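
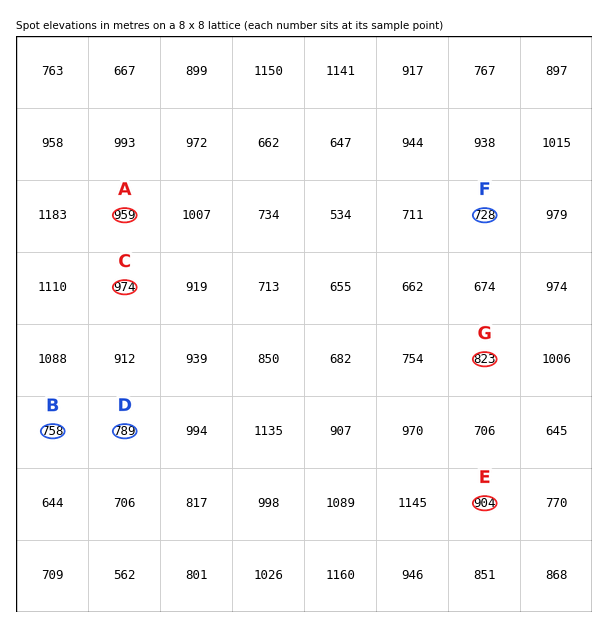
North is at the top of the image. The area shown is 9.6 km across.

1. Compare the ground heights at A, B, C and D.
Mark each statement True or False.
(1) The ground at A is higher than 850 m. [True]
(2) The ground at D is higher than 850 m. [False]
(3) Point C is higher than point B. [True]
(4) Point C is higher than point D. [True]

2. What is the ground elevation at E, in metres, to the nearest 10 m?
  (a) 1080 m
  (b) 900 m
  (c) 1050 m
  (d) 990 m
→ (b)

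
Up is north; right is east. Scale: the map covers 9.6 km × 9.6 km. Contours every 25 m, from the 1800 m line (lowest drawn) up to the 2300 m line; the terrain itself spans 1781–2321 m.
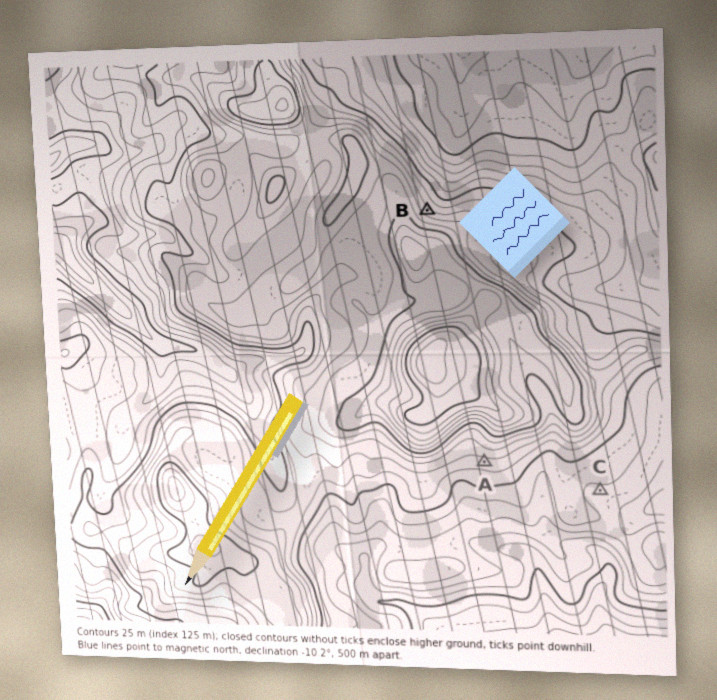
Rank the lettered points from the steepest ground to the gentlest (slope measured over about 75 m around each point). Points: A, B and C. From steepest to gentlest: B A C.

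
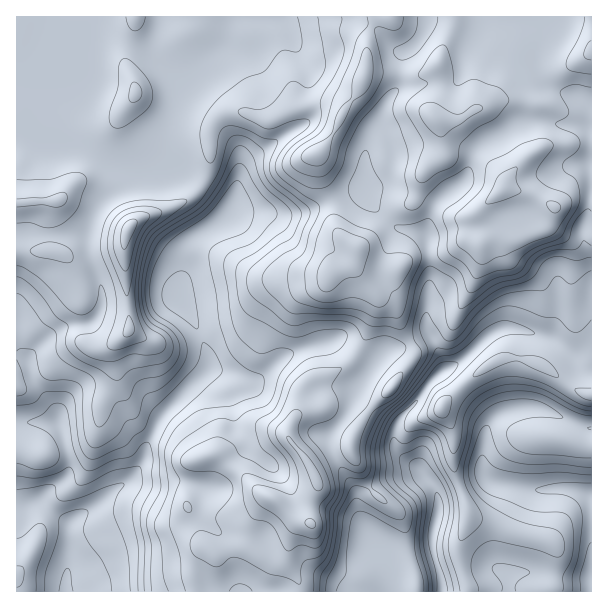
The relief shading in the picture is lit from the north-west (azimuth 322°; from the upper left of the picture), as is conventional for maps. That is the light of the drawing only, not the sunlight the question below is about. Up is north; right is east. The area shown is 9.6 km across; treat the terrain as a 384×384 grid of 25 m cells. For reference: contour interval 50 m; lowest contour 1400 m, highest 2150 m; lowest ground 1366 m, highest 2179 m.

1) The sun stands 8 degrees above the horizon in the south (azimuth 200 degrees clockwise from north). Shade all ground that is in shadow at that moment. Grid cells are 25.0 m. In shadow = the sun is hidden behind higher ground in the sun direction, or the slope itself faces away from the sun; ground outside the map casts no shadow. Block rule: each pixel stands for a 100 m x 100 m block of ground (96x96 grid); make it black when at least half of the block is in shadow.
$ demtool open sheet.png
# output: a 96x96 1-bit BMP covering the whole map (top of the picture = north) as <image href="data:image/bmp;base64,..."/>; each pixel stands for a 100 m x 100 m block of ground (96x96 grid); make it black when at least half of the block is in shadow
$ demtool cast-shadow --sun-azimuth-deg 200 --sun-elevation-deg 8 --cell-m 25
<image width="96" height="96" href="data:image/bmp;base64,Qk2+BAAAAAAAAD4AAAAoAAAAYAAAAGAAAAABAAEAAAAAAIAEAAATCwAAEwsAAAIAAAAAAAAA////AAAAAAAAAAAAAAAgAAwAAAAAAAAAAABgAB4MAAwAAAAAAABgAB4MAAQAAAAAAAAAAB4MAAAAAAAAAAAAAB4AAAAAAAAAAAAAAD4AAAAAAAAAAAAAAD4AAAAAAAAAAAAAAD4AAAAAAAAAAAAAAD4AAAAAAAAAAAAMAD4AABgAAAAAAAAcAD4AA/gAAAAAAAA+AD4AH/gEAAAAAAB+AD4A//gAAAAAAAB8AP4H//wAAAAAAAA8Af4P//4AAAAGAAwAB/4f//4AAAAOAHwAD/wf//4AAAAMAPwOD/w///gAAAAAAfweD/w/8AAAAAAAA/w+D/w/gAAAAAAAB/w+H/g/AAAAAAAAB/h8P/geAAAAAAAAB/j8f/gOAAACAAAPA+D8f/gEAAAHAAAP8AH8f/AAAAAHAAAH+AP8PwAAAAAHAAAH+Af8DgAAABwGAAAD+A/8BgAgAfwAAAAx+DnwAAAAB/AAAAA/+fgAAAAAB+AAAAAf//AAAAAAAAAAAAAP//AAAAAAAAAAAAAH/+AAAAMAAAAAAAAAPeAAAAeAAAAAAAAAAEAAAAeAAAMAAAAAAAAAAgPAAAcAAAAAAAMAAwPgAAAAAAAAAAP4AQHwAAAAAAAAAAP8AYB8AAAAAAAAAAH8AIAOAEAAAAAYAAD8ABgHA8AAAAB4AAB8ADwD/8AAEAP8AAAIADwB/wAAOA/8AAAAADgA+AAAGA/8AAAAADgAAAAAAB/8AAAAAAAAAAAAAB/8AAAAAAAAAAAAAB/8AAAAAAAAAAAAAB/8AAAAAAAAAAAAAB/8AAAAAAAAAAAAAB/8AAAAAAAAAAAAAB/8AAAAAAAAAAAAAB/8AAAAAAAAAAAAAA/8AAAAAAAAAAAAAA/8AQAAAAAAAAAAAA/4B+IAAMAAAAAAAAf4D/8AAfAAAAAAAAPwH/4AA/AAAAAAAADAP/4A//AAAAAAAAAAH/4B//AAAAAAAAAAD/4D/DAAAAAAACAABjwH/AAAAAAAAPgAAAwP/AAAAAAAAP+AAAAP+ABAAAAAAP/AAAAH+ADwAAAAAH/wAAAD+AD4AHj+AH/4AAAB8AB4Afz/AD/4AAAAwAAYB/x/gB/gAAAAAAAAB/wf8B/gAAAAAAAAA/4H8A/AAAAAAAAAAP4A8AfAAAAAAAAAAD4AAAfAAAAAAAAB4AAAAAOAAA8AAAAB+AAAAAGAAA/gAAAAfwAAAAAAAAfgAAAAH/gAAAAAAAPwAAAAD/wAAAAAAAPwAAAAB/gAAAAAAAHwAAAAA8AAAAAAAABwAAAAAAAAAAAAAAAgAAcAAAAAAAAAAAAAAA+AAAAAAAAAAAAAAB+AAAAAAAIAAAAAAB8GAAAAAA4AAAAAAAYHAAAAAA8AAAAAAAAHAAAAAB8AAAAAAAAGAAAAAB8AAAAABAAAAAAAAB4AAAAADgCAAAAAAB4AAAAAHAGAAAAAAAQAAAAAHAOAAAAAAAAAAAAAPAEAAAAAAAAAAAAAOAAAAAAAAAAAAAAAGAAAAAAAAAAAAAAAAAAAAAAAAAAAAAAAAAAAAAA="/>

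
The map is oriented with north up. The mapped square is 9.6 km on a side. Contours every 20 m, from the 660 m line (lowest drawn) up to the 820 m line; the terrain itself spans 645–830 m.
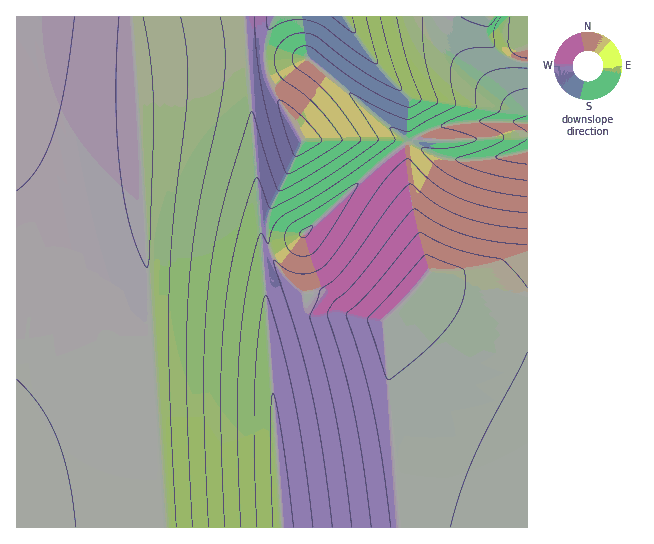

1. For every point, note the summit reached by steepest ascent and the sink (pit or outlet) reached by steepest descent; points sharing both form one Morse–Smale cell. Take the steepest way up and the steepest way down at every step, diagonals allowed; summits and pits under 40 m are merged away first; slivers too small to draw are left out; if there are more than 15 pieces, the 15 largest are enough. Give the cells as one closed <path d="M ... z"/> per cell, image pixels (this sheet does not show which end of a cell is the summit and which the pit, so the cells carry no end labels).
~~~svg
<path d="M246 44l-83 7-26 4-2 2 13 257-26 26-40 35-66 47 1 106 266-1z"/><path d="M413 143l-7 0-21 16-84 78-22 12-6 2-2 3 10 19 22 20 12-1 10 3 24 20 36 7 15 205 127 1 1-377-37 8-36 1-25-7z"/><path d="M243 16l-227 1 1 404 65-46 40-35 26-26-13-257 2-2 26-4 83-7z"/><path d="M441 16l-197 1 3 26 18-1-1 16 4 21 33 59 0 5-5 12-27 55-2 28 4 14 30-15 84-78 21-16 8 1 2-6 6-5 36-10 69-1-3-1-4-11-38-31-25-26-14-26z"/><path d="M270 252l-7 5 0 8 20 262 116 1-14-206-36-7-24-20-10-3-12 1-22-20z"/><path d="M527 16l-86 1 2 10 14 26 25 26 38 31 4 11 3 1-56-1-21 3-19 5-13 7-3 7 4 5 15 7 21 5 36-1 37-9z"/><path d="M265 41l-16 2-2 2 16 211 8-5-4-13 2-28 32-67-1-8-32-56-4-21z"/>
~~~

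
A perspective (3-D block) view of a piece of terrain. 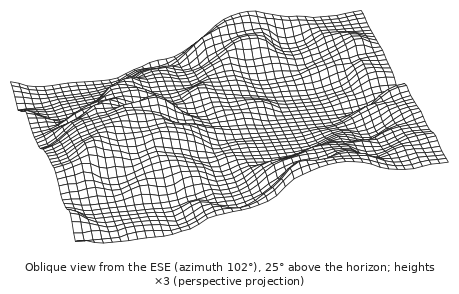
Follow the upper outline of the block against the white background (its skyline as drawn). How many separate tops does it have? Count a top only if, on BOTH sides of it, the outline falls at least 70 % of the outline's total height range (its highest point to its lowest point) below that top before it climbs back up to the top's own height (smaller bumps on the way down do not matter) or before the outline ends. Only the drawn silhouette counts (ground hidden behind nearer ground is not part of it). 0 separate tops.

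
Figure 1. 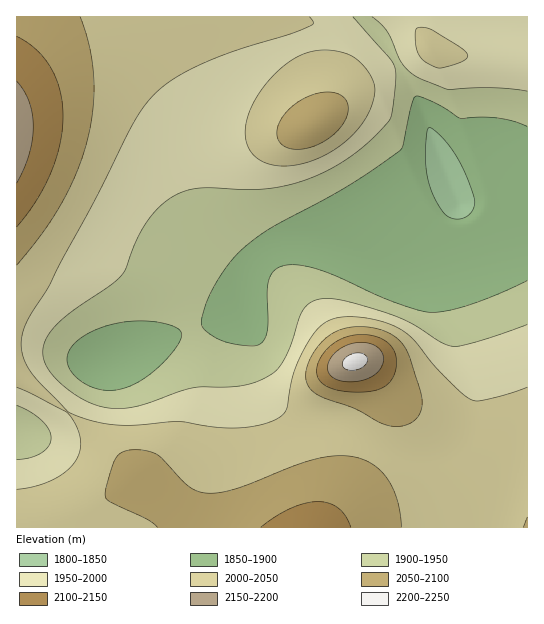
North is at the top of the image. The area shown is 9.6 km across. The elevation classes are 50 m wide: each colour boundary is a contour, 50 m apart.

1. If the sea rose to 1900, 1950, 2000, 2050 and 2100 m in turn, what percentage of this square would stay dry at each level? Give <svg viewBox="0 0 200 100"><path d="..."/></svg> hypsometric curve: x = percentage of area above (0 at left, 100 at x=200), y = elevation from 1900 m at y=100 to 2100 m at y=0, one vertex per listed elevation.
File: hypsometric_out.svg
<svg viewBox="0 0 200 100"><path d="M165 100l-34-25-45-25-54-25-23-25"/></svg>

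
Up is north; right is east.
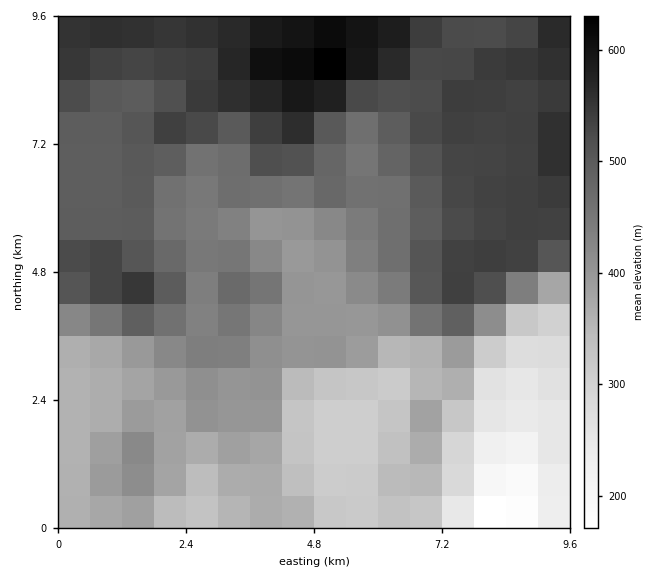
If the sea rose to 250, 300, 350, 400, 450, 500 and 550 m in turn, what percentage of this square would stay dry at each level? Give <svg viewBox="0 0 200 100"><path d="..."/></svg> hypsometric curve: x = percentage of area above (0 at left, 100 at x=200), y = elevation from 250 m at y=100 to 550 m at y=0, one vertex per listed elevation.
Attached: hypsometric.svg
<svg viewBox="0 0 200 100"><path d="M191 100l-7-17-21-16-34-17-28-17-31-16-48-17"/></svg>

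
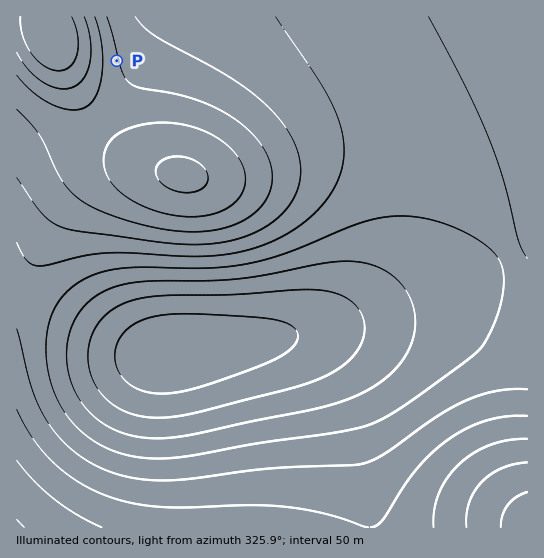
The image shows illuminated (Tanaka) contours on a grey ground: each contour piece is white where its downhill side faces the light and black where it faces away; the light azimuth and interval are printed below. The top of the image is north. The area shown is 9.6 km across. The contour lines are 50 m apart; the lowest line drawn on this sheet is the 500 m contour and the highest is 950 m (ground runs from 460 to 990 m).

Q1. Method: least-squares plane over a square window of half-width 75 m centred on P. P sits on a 8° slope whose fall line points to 79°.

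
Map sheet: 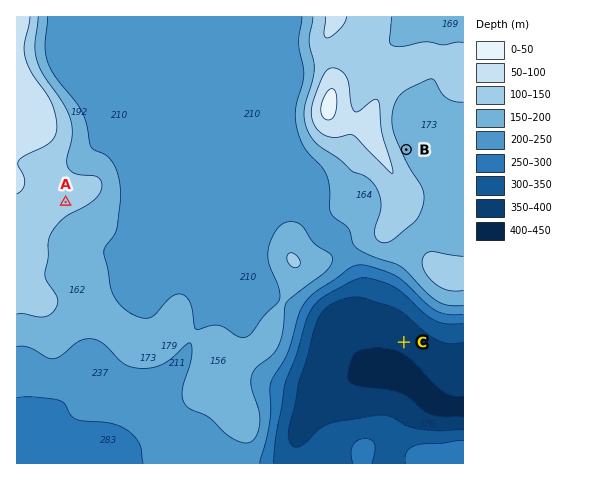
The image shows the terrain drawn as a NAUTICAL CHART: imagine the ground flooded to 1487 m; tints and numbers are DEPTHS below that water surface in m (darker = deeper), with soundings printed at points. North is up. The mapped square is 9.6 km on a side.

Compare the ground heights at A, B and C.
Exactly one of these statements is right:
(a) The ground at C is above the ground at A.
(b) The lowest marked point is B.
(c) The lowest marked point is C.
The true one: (c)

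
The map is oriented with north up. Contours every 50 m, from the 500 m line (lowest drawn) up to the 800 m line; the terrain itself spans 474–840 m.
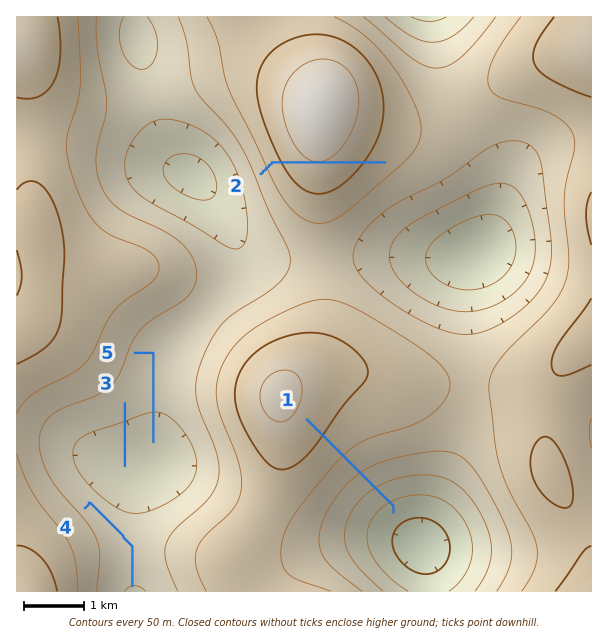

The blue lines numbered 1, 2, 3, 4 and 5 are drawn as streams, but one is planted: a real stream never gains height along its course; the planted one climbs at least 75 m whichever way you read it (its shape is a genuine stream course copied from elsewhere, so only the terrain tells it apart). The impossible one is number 2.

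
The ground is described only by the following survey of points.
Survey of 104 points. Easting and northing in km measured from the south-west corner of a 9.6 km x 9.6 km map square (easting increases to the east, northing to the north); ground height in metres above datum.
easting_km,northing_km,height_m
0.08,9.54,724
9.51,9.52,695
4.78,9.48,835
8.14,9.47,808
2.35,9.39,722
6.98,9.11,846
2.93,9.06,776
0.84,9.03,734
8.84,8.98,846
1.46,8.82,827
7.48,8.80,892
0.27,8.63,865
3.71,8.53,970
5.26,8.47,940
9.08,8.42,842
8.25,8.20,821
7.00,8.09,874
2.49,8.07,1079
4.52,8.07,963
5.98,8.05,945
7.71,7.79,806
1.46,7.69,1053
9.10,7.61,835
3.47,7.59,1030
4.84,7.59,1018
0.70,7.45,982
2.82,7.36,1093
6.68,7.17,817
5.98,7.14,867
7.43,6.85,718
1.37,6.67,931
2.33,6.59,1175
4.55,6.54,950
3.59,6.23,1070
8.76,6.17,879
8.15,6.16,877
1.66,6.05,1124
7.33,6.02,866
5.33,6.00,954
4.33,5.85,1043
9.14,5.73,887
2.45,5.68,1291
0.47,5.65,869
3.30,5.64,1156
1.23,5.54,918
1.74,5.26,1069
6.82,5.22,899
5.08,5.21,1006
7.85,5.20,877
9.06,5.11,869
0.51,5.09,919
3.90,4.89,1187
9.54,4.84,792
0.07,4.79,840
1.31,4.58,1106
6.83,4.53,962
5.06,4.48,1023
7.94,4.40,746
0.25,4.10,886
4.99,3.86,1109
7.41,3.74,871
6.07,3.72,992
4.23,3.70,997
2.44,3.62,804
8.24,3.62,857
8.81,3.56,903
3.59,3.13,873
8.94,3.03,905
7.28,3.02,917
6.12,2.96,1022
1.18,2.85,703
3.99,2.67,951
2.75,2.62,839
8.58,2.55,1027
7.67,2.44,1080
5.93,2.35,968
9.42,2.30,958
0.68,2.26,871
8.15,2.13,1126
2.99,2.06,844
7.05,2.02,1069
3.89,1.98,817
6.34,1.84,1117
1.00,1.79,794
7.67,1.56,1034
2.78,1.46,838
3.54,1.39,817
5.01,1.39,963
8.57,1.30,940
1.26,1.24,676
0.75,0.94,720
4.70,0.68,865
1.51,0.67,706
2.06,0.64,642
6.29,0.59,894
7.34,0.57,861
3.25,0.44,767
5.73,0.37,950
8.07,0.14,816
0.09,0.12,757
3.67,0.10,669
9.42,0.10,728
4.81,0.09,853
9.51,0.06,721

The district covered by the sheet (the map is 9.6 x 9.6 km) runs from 630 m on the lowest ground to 1290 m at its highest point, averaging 910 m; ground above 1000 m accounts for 21.5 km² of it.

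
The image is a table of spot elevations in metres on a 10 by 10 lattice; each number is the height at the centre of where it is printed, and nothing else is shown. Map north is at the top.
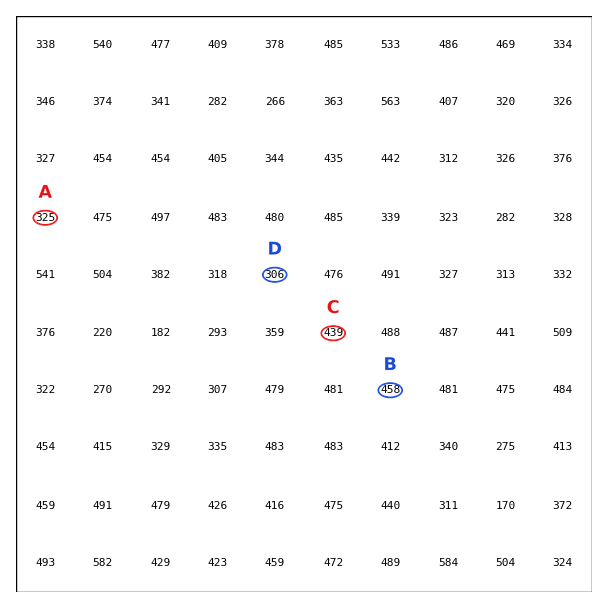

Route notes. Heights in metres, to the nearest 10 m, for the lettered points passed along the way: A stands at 330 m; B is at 460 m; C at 440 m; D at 310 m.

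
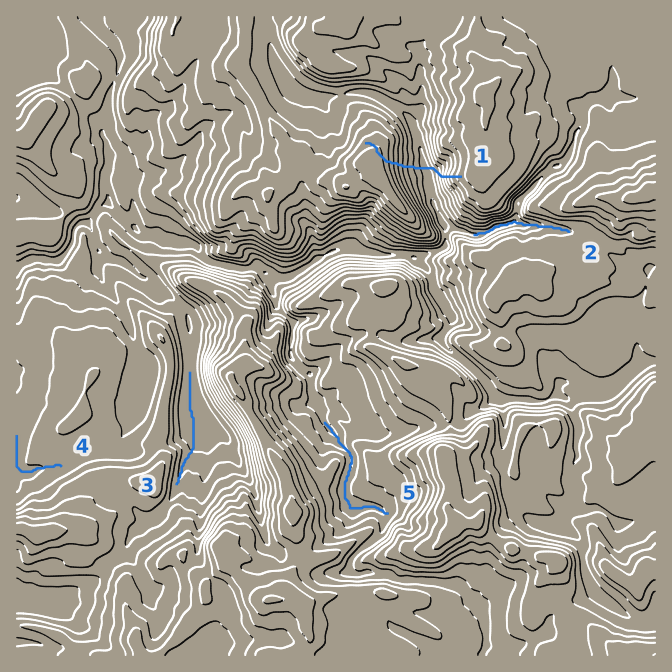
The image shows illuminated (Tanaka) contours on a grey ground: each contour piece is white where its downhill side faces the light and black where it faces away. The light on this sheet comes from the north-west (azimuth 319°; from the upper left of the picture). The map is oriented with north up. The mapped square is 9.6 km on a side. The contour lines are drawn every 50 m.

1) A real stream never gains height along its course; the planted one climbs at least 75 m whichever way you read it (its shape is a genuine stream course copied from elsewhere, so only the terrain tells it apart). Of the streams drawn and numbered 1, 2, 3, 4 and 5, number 1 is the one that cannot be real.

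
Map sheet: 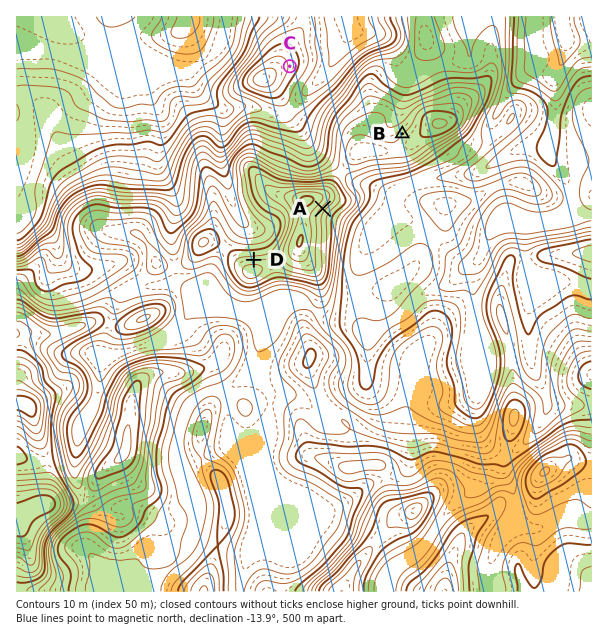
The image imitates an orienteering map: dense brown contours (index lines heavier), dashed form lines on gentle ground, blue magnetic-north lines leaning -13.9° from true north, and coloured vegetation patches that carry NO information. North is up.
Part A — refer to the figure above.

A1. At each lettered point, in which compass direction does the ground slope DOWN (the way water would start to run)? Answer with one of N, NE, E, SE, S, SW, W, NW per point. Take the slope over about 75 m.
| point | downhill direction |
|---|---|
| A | SE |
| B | NW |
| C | E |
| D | N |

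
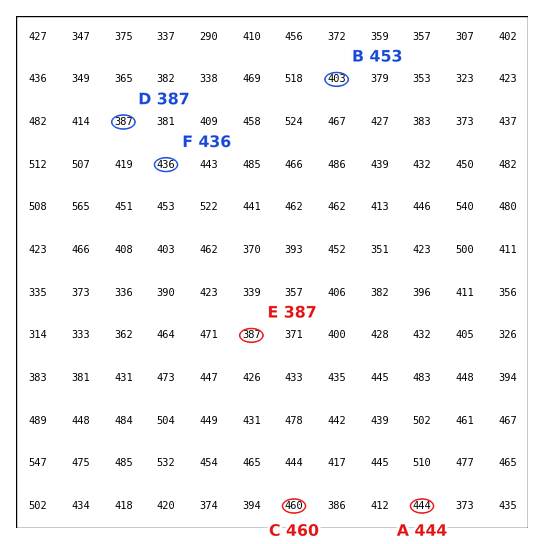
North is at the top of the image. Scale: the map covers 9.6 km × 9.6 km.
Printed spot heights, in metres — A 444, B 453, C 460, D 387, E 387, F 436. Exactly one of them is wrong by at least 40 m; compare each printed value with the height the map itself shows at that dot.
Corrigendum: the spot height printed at B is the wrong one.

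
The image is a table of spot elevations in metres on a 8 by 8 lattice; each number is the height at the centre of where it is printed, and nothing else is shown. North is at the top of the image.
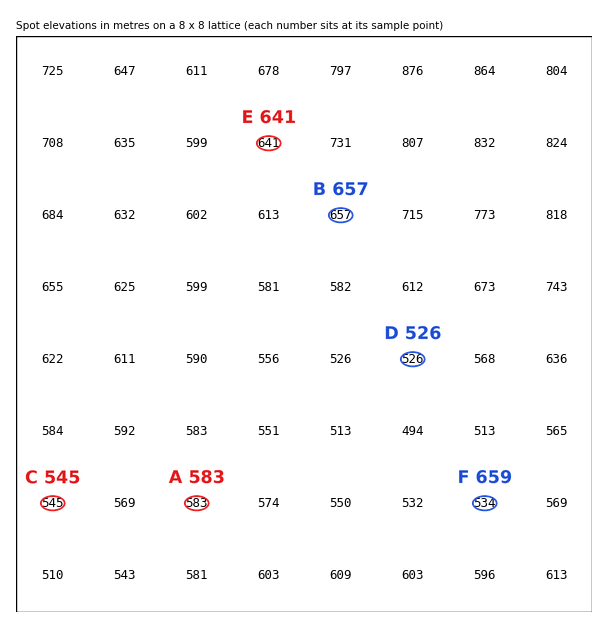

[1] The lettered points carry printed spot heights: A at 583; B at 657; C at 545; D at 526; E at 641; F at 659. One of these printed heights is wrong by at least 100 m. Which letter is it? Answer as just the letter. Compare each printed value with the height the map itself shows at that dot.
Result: F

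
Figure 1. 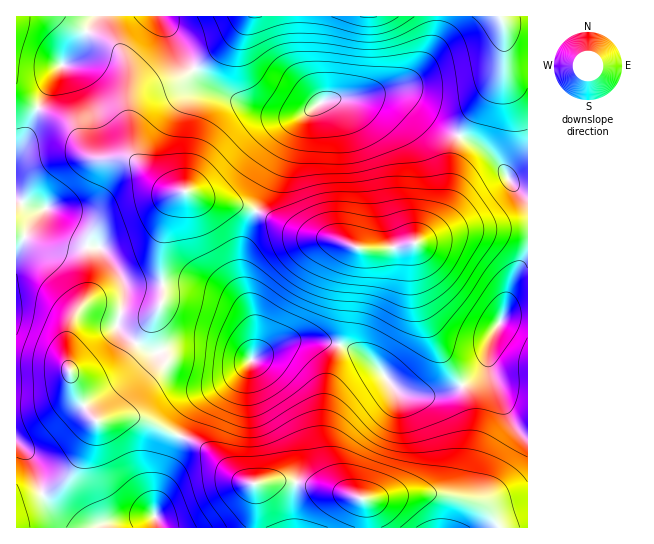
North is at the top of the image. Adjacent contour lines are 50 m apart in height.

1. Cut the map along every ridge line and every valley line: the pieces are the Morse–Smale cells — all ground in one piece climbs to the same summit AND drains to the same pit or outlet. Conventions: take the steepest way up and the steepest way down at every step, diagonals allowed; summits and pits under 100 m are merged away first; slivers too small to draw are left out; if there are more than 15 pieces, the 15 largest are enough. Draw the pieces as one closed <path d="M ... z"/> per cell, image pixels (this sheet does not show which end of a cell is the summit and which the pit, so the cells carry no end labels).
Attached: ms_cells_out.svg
<path d="M161 16l-145 1 0 236 15-30 12-14 2 1 0 16 10 13 15 6 29 2 12 12 13 24 0 18-7 26 24 20 16 6 24-9 22-1 28 6 20 11 38-19 29-1 20 4 25 11 20 18 14 18 17 5 25-1 22-8 13-8 10-10 3-13 5 21 21 48 9 8 5 2 1-242-10-4-9-8-8-15-12-14-30-16-7 26-3 35-8 18-8 11-16 17-4 1-27 5-24 0-29-10-32-6-55-26-33-6-28-10-15-2-11-6-23-24-4-9-1-16 0-24 5-11 7-6 31-12 19-11z"/><path d="M45 209l-14 14-15 31 0 187 16 20 10 32 17-8 12-11 26-53 20-4 20 0 16 6 13 8 37 16 32 29 8 5 11 3 2 6 1 38 271-1 0-92-6-2-9-8-21-48-5-21-3 13-10 10-13 8-22 8-25 1-17-5-14-18-20-18-13-7-24-7-37 0-38 19-20-11-28-6-22 1-24 9-6-1-22-13-12-12 7-26 0-18-13-24-12-12-29-2-15-6-10-13z"/><path d="M194 69l-20 12-31 12-7 6-5 11 2 45 32 32 9 4 11 0 28 10 33 6 55 26 32 6 29 10 24 0 31-6 24-28 8-18 3-35 7-25-29-17-24-20-15-5-58 4-15 5-16 11-23 1-30-9-32-16-8-6z"/><path d="M499 16l-250 0-18 25-36 29 14 15 8 6 32 16 24 8 29 0 16-11 15-5 58-4 15 5 24 20 29 16 13-22 25-33 6-12 1-43z"/><path d="M137 417l-20 0-21 5-11 25-14 27-12 11-16 9 4 9 14 16 16 9 179-1 0-37-2-6-11-3-8-5-32-29-37-16-13-8z"/><path d="M527 16l-27 1 4 9 0 35-3 12-41 61 2 3 27 15 12 14 8 15 9 8 7 3 3-1z"/><path d="M247 16l-86 1 33 52 35-26 10-12z"/><path d="M42 493l-26 10 0 24 59 1-14-9-10-10z"/><path d="M17 441l-1 61 2 1 23-8 0-5-10-32z"/>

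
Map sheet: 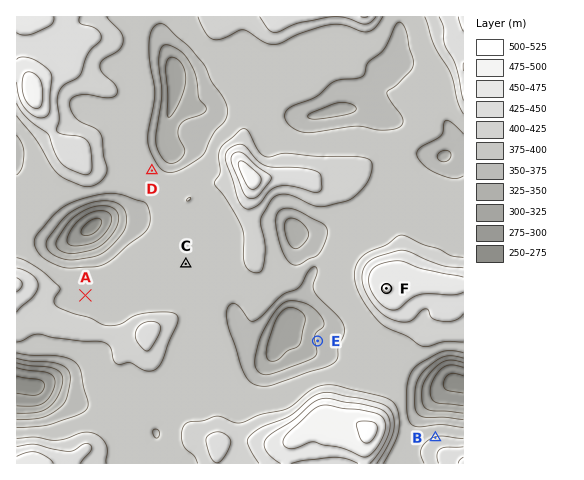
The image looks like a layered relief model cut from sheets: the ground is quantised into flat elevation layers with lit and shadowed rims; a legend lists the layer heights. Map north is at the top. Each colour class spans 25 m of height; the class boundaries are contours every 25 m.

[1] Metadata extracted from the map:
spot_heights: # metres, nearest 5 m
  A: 395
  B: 400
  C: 385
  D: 385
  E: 355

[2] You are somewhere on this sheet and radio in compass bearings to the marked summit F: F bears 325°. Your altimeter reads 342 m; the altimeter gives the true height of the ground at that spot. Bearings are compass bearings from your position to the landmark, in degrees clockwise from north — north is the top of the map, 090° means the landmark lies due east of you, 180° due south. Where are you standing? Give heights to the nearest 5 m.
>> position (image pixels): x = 438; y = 361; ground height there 340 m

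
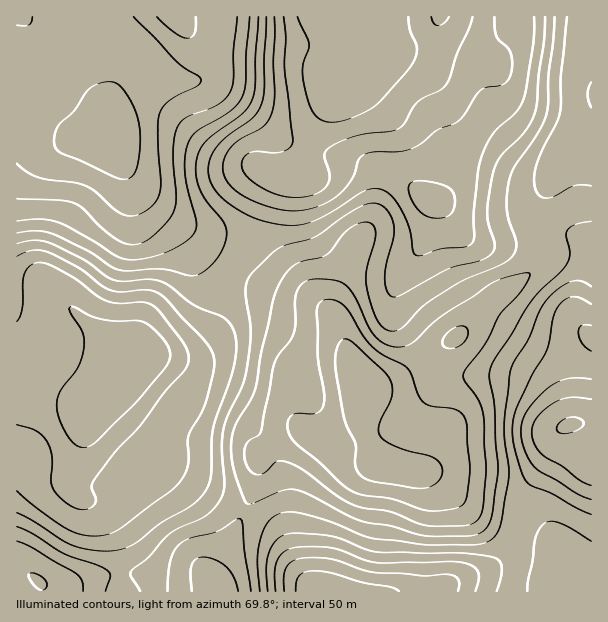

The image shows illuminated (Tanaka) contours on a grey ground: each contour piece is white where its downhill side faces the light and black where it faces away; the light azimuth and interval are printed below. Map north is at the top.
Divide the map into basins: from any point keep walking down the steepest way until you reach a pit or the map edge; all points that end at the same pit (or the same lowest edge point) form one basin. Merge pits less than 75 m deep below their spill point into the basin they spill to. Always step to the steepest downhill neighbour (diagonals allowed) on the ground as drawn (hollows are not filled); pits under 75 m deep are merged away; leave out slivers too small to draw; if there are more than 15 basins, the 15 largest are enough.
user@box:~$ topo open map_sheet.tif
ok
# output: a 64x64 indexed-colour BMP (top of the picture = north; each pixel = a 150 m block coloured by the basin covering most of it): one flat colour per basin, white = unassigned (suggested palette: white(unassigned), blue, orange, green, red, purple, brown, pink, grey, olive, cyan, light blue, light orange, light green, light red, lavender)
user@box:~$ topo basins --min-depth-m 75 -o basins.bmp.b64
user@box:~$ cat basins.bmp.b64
<image width="64" height="64" href="data:image/bmp;base64,Qk12CAAAAAAAAHYAAAAoAAAAQAAAAEAAAAABAAQAAAAAAAAIAAATCwAAEwsAABAAAAAAAAAA////ALR3HwAOf/8ALKAsACgn1gC9Z5QAS1aMAMJ34wB/f38AIr28AM++FwDox64AeLv/AIrfmACWmP8A1bDFAFVVVVVVVURERERERERERERBERERERERERERERERERERVVVVVVVVRERERERERERERBERERERERERERERERERERFVVVVVVVRERERERERERERBEREREREREREREREREREREVVVVVVVVEREREREREREREERERERERERERERERERERERVVVVVVVUREREREREREREERERERERERERERERERERERFVVVVVVVREREREREREREQREREREREREREREREREREREVVVVVVVVEREREREREREQRERERERERERERERERERERERVVVVVVVEREREREREREQRERERERERERERERERERERERFVVVVVVUREREREREREEREREREREREREREREREREREREVVVVVVURERERERERBERERERERERERERERERERERERERVVVVVEREREREREQRERERERERERERERERERERERERERFVVVVEREREREREQREREREREREREREREREREREREREREVVVVUREREREREERERERERERERERERERERERERERERERVVVVREREREREERERERERERERERERERERERERERERERFVVVVUREREREEREREREREREREREREREREREREREREREVVVVVREREREERERERERERERERERERERERERERERERERVVVVVEREREERERERERERERERERERERERERERERERERFVVVVUREREEREREREREREREREREREREREREREREREREVVVVVVEREERERERERERERERERERERERERERERERERERVVVVVUREERERERERERERERERERERERERERERERERERFVVVVSJEEREREREREREREREREREREREREREREREREREVVVVSIiERERERERERERERERERERERERERERERERERERVVIiIiIhEREREREREREREREREREREREREREREREREREiIiIiIiIRERERERERERERERERERERERERERERERERESIiIiIiIiERERERERERERERERERERERERERERERERERIiIiIiIiIhEREREREREREREREREREREREREREREREREiIiIiIiIiIhERERERERERERERERERERERERERERERESIiIiIiIiIiIiERERERERERERERERERERERERERERERIiIiIiIiIiIiIiEREREREREREREREREREREREREREREiIiIiIiIiIiIiIRERERERERERERERERERERERERERESIiIiIiIiIiIiIiERERERERERERERERERERERERERERIiIiIiIiIiIiIiIREREREREREREREREREREREREREREiIiIiIiIiIiIiIiERERERERERERERERERERERERERESIiIiIiIiIiIiIiIRERERERERERERERERERERERERERIiIiIiIiIiIiIiIhEREREREREREREREREREREREREREiIiIiIiIiIiIiIiIRERERERERERERERERERERERERESIiIiIiIiIiIiIiIhERERERERERERERERERERERERERIiIiIiIiIiIiIiIiIREREREREREREREREREREREREREiIiIiIiIiIiIiIiIiERERERERERERERERERERERERESIiIiIiIiIiIiIiIiIREREREREREREREREzMzEREREzIiIiIiIiIiIiIiIiIiEREREREREREREREzMzMzMzMzMiIiIiIiIiIiIiIiIiIREREREREREREREzMzMzMzMzMyIiIiIiIiIiIiIiIiIhERERERERERERETMzMzMzMzMzIiIiIiIiIiIiIiIiIiIRERERERERERETMzMzMzMzMzMiIiIiIiIiIiIiIiIiIhERERERERERERMzMzMzMzMzMyIiIiIiIiIiIiIiIiIiIRERERERERERETMzMzMzMzMzIiIiIiIiIiIiIiIiIiIiIhERERERERERMzMzMzMzMzMiIiIiIiIiIiIiIiIiIiIiEREREREREREzMzMzMzMzMyIiIiIiIiIiIiIiIiIiIiIRERERERERERMzMzMzMzMzIiIiIiIiIiIiIiIiIiIiIiEREREREREREzMzMzMzMzMiIiIiIiIiIiIiIiIiIiIiIREREREREREzMzMzMzMzMyIiIiIiIiIiIiIiIiIiIiIhERERERERETMzMzMzMzMzIiIiIiIiIiIiIiIiIiIiIiIRERERERERMzMzMzMzMzMiIiIiIiIiIiIiIiIiIiIiIhERERERERMzMzMzMzMzMyIiIiIiIiIiIiIiIiIiIiIiIREREREREzMzMzMzMzMzIiIiIiIiIiIiIiIiIiIiIiIRERERERETMzMzMzMzMzMiIiIiIiIiIiIiIiIiIiIiIhERERERETMzMzMzMzMzMyIiIiIiIiIiIiIiIiIiIiIhERERERERMzMzMzMzMzMzIiIiIiIiIiIiIiIiIiIiIiERERERETMzMzMzMzMzMzMiIiIiIiIiIiIiIiIiIiIiIRERERMzMzMzMzMzMzMzMyIiIiIiIiIiIiIiIiIiIiIiEREREzMzMzMzMzMzMzMzIiIiIiIiIiIiIiIiIiIiIiIRERERERMzMzMzMzMzMzMiIiIiIiIiIiIiIiIiIiIiIhERERERETMzMzMzMzMzMyIiIiIiIiIiIiIiIiIiIiIiEREREREREzMzMzMzMzMz"/>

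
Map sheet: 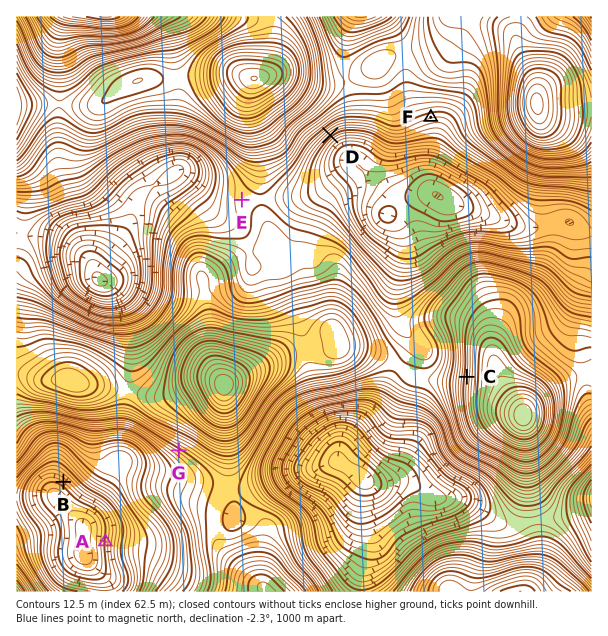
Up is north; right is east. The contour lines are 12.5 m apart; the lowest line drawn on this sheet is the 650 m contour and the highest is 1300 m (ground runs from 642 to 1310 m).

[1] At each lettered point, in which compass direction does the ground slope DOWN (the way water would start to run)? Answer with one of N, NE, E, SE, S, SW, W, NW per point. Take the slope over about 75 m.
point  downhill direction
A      W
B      SW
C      W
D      SE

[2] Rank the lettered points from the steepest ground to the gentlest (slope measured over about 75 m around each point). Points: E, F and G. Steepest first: G F E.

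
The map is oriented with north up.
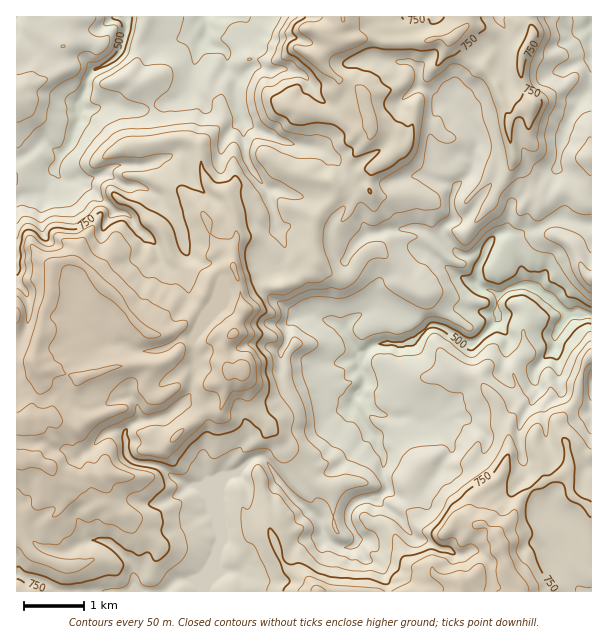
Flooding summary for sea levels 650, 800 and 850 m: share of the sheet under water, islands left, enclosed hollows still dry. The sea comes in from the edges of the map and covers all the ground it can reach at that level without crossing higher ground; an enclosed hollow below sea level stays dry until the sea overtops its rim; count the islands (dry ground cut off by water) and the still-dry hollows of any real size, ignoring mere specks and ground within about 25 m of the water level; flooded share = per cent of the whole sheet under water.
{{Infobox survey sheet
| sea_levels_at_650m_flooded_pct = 37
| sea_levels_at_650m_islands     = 0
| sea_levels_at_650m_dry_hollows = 0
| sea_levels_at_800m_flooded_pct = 80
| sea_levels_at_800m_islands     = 0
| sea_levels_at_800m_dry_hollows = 0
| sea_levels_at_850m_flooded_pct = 90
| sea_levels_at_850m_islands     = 1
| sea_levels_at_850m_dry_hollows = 0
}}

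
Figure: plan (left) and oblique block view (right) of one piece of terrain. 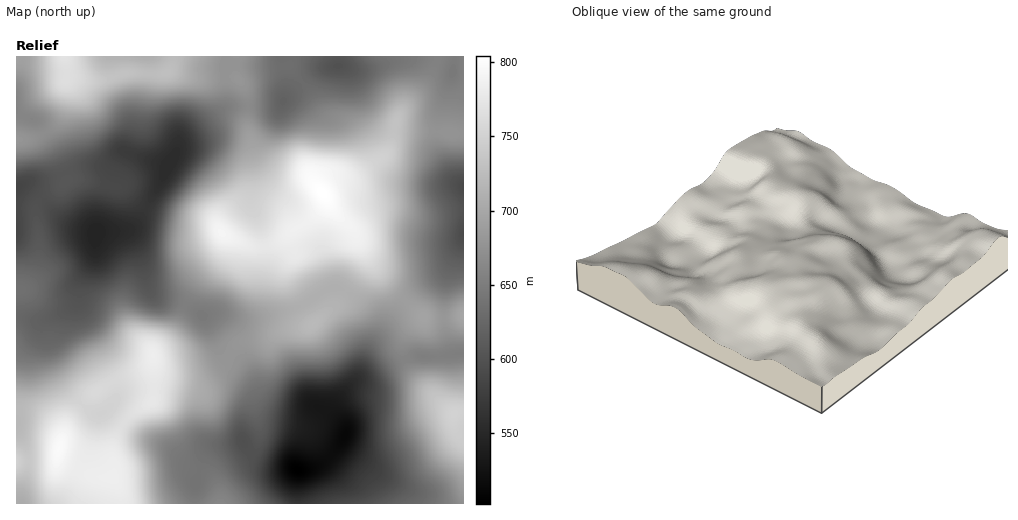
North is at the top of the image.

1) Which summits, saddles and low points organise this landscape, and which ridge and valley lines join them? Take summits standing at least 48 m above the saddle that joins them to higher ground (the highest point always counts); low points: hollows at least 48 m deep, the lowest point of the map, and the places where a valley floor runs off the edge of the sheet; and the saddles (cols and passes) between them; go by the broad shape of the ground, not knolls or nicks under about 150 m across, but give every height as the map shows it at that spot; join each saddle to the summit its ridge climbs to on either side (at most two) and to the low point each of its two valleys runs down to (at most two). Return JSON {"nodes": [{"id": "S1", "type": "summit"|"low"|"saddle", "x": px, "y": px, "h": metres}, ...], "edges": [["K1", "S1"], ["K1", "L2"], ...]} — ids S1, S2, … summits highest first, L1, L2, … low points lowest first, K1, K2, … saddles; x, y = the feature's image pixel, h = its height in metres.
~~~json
{"nodes": [
{"id": "S1", "type": "summit", "x": 322, "y": 193, "h": 804},
{"id": "S2", "type": "summit", "x": 59, "y": 449, "h": 797},
{"id": "S3", "type": "summit", "x": 64, "y": 57, "h": 771},
{"id": "S4", "type": "summit", "x": 454, "y": 414, "h": 751},
{"id": "L1", "type": "low", "x": 298, "y": 470, "h": 502},
{"id": "L2", "type": "low", "x": 96, "y": 234, "h": 545},
{"id": "L3", "type": "low", "x": 463, "y": 187, "h": 589},
{"id": "L4", "type": "low", "x": 339, "y": 66, "h": 599},
{"id": "K1", "type": "saddle", "x": 444, "y": 318, "h": 681},
{"id": "K2", "type": "saddle", "x": 229, "y": 356, "h": 679},
{"id": "K3", "type": "saddle", "x": 249, "y": 106, "h": 665},
{"id": "K4", "type": "saddle", "x": 405, "y": 359, "h": 658},
{"id": "K5", "type": "saddle", "x": 66, "y": 173, "h": 605}],
"edges": [["K1", "S1"], ["K1", "L1"], ["K1", "L3"], ["K2", "S1"], ["K2", "S2"], ["K2", "L1"], ["K2", "L2"], ["K3", "S1"], ["K3", "S3"], ["K3", "L2"], ["K3", "L4"], ["K4", "S1"], ["K4", "S4"], ["K4", "L1"], ["K5", "S1"], ["K5", "S3"], ["K5", "L2"]]}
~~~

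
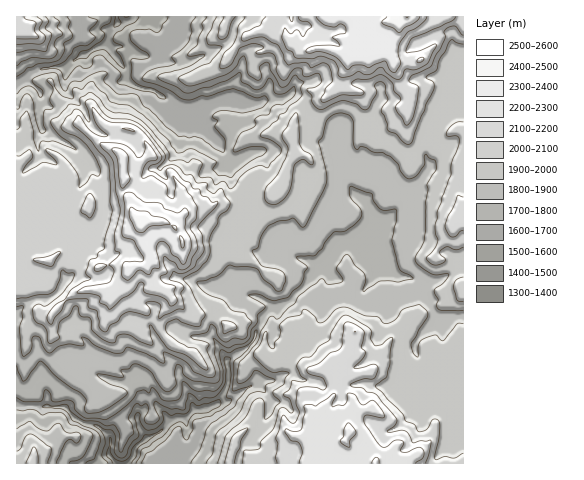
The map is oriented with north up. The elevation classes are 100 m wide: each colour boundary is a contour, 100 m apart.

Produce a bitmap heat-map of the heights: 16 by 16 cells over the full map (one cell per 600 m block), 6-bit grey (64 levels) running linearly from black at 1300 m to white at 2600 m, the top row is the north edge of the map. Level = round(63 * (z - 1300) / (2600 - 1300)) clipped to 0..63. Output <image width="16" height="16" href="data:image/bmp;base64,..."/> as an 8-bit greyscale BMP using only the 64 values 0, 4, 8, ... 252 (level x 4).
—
<image width="16" height="16" href="data:image/bmp;base64,Qk02BQAAAAAAADYEAAAoAAAAEAAAABAAAAABAAgAAAAAAAABAAATCwAAEwsAAAABAAAAAAAAAAAAAAEBAQACAgIAAwMDAAQEBAAFBQUABgYGAAcHBwAICAgACQkJAAoKCgALCwsADAwMAA0NDQAODg4ADw8PABAQEAAREREAEhISABMTEwAUFBQAFRUVABYWFgAXFxcAGBgYABkZGQAaGhoAGxsbABwcHAAdHR0AHh4eAB8fHwAgICAAISEhACIiIgAjIyMAJCQkACUlJQAmJiYAJycnACgoKAApKSkAKioqACsrKwAsLCwALS0tAC4uLgAvLy8AMDAwADExMQAyMjIAMzMzADQ0NAA1NTUANjY2ADc3NwA4ODgAOTk5ADo6OgA7OzsAPDw8AD09PQA+Pj4APz8/AEBAQABBQUEAQkJCAENDQwBEREQARUVFAEZGRgBHR0cASEhIAElJSQBKSkoAS0tLAExMTABNTU0ATk5OAE9PTwBQUFAAUVFRAFJSUgBTU1MAVFRUAFVVVQBWVlYAV1dXAFhYWABZWVkAWlpaAFtbWwBcXFwAXV1dAF5eXgBfX18AYGBgAGFhYQBiYmIAY2NjAGRkZABlZWUAZmZmAGdnZwBoaGgAaWlpAGpqagBra2sAbGxsAG1tbQBubm4Ab29vAHBwcABxcXEAcnJyAHNzcwB0dHQAdXV1AHZ2dgB3d3cAeHh4AHl5eQB6enoAe3t7AHx8fAB9fX0Afn5+AH9/fwCAgIAAgYGBAIKCggCDg4MAhISEAIWFhQCGhoYAh4eHAIiIiACJiYkAioqKAIuLiwCMjIwAjY2NAI6OjgCPj48AkJCQAJGRkQCSkpIAk5OTAJSUlACVlZUAlpaWAJeXlwCYmJgAmZmZAJqamgCbm5sAnJycAJ2dnQCenp4An5+fAKCgoAChoaEAoqKiAKOjowCkpKQApaWlAKampgCnp6cAqKioAKmpqQCqqqoAq6urAKysrACtra0Arq6uAK+vrwCwsLAAsbGxALKysgCzs7MAtLS0ALW1tQC2trYAt7e3ALi4uAC5ubkAurq6ALu7uwC8vLwAvb29AL6+vgC/v78AwMDAAMHBwQDCwsIAw8PDAMTExADFxcUAxsbGAMfHxwDIyMgAycnJAMrKygDLy8sAzMzMAM3NzQDOzs4Az8/PANDQ0ADR0dEA0tLSANPT0wDU1NQA1dXVANbW1gDX19cA2NjYANnZ2QDa2toA29vbANzc3ADd3d0A3t7eAN/f3wDg4OAA4eHhAOLi4gDj4+MA5OTkAOXl5QDm5uYA5+fnAOjo6ADp6ekA6urqAOvr6wDs7OwA7e3tAO7u7gDv7+8A8PDwAPHx8QDy8vIA8/PzAPT09AD19fUA9vb2APf39wD4+PgA+fn5APr6+gD7+/sA/Pz8AP39/QD+/v4A////AIBoTCQoRFB8iKC0vLy0pIRcWExAMCg4XHyUtLiwnIh8VFBkZExUREBkfKCooIR4eGRkaGhkbHxQbHiUpJyEeHh4gHiIiIh8cGh4gJSUgHR4gJCUqJyciHxoYHR4cHB0eIyMoLi4rIBwcHBgZGBkbHyQlJCwxMCkfHRsZFxcYHiEkIyUrNTQqIR4dHBkXGB0nJSQlKjEuKSIgIh4aGBodJCMjISstJR4YHSIgGxscHSIfHyQrKRkVFRkgIBseIB8hGh0kIBkRERMVHSEeICUjHxQVGBMRFhsWGBshKCYnJR8ZEw0MDxMaIB8lKy8yMCwgJxkQCQ0PFyEmKi0xMjQuKA="/>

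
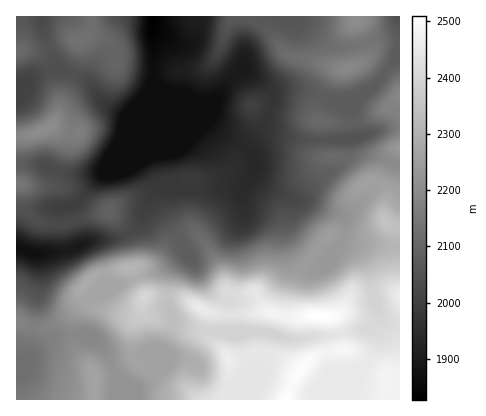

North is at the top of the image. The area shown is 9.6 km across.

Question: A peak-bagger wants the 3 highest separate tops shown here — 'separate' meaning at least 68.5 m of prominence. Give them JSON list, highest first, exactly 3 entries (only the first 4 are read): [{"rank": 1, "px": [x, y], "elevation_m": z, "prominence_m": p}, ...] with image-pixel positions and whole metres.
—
[{"rank": 1, "px": [318, 316], "elevation_m": 2510, "prominence_m": 683}, {"rank": 2, "px": [46, 128], "elevation_m": 2205, "prominence_m": 181}, {"rank": 3, "px": [78, 40], "elevation_m": 2134, "prominence_m": 91}]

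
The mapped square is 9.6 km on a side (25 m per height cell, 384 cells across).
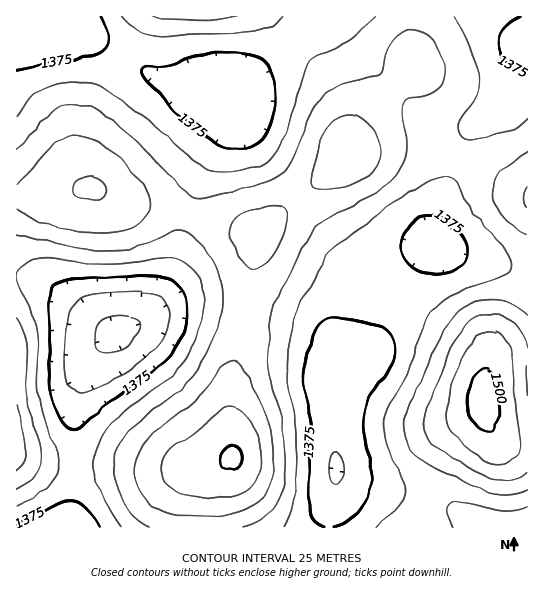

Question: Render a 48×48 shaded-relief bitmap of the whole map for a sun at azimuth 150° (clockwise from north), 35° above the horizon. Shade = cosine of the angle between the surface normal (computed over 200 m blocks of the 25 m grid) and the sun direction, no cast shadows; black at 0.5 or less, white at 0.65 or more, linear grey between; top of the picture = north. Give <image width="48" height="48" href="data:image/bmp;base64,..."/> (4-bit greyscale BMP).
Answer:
<image width="48" height="48" href="data:image/bmp;base64,Qk32BAAAAAAAAHYAAAAoAAAAMAAAADAAAAABAAQAAAAAAIAEAAATCwAAEwsAABAAAAAAAAAAAAAAABEREQAiIiIAMzMzAERERABVVVUAZmZmAHd3dwCIiIgAmZmZAKqqqgC7u7sAzMzMAN3d3QDu7u4A////ANy7qYh4iavM3d7u7cuoZUMzNFVniJq8zd3LqYh3iZq8zN3u7typdUMzRFZ3iZq83e7cuph3eImru8ze7t26hkRERWZ4mqvN3v7cuodmZ4iaqrvN7t3Ll1REVmeJq7zd7u7cuYZmZmeImZq83d3LmGVVZniaq7zd7u3LmGVVVVZnd4irzMzLqHZVZ4maq7vN3cu6h1RERERVZmeJq7u7qXZmZ4maqqq7zLqYdkMzMzNEVVVomru7qYZmZniZqZmquqmYdUMiIiIzRERnmqu7qXZlVWd4iZmaqamYdTIhESIjNERXiaq6qHZVREVmd4maqamYdTIREREiM0RWeZqqmHVUMzNEVniaqqqYdTIRAAESI0RWeJmZh2VEMiIjRGeaqrupdkIRAAARIjRneJmZh2VEMhIiM0aJqsu6hlMhAAABEjRniZmpmHZUMhEiIkV5q8zLl2QyEAABEjRniaqqmHdlQyIREjV5q8zLqHZDIQABEjRomqu7qYd2VDIhESRoq7zMuYdkMhEREjRnmqu7qYiHZUMhESRnmqu7uph2VCIREjRnmqu7qZmYhlQyERNGeImruqmIdkMiIjRnmqq6qpmZh2UyEBI0Z3mqu6qpmHVDIzRnmqu7qpmZmHZDEAAjRXiau7u7qpdkQ0Vnmru7qpmZiHZTEAASRXiqvMzMy7mGVEVomru7qpiId3ZTIQASRYmrvN3d3cuYdlZomru7qYiHd2ZUMhEjVpmrzN7u7dyph2Z4mru7qYh3dmZUMzM0Z5q7zd7u7ty6iHd4mru7qZiHd3ZlRERWeKvMzd7u7ty6mHd4mrvLqpmYiHd2ZWZnibzMzN3d7dy6mHd3iavLu6qpmYiHd3d4mbvMzMzMzcy6h3ZneJq8u7uqqpmYiIiJmqu7u7u7u7uph2VWZ4mrzMu7uqqpmIiJmZmaqqqqqqqYdlREVWibvMzMy7uqmIiIiHeIiZmZmZmIZUMzNFaJvM3d3MuqmHd3d2Znd4iIiIh3ZDMiIzVom83d3cuqh2ZVVUVVZmd3d3d2ZTIiEiNWiazN3cuph2VERDRFVVZmZmZmZUMiESJFaJq8zLuph2VEMzNEVVVmZmZmZlQyIRI0Vniaqqqph2VEMyM0VVVWZmZmZlVDIiIjRWeJmZmZh2ZUMyI0RVVmZmZmZmVUMiIjRVZ4iJmZh3ZVQzIzRVVWZmZmZmZVQyIjNFVniImZmHdlRDMzNFVVVWZmZndmVDMiM0VneImaqYh2VUMzM0VVVWZ3d3d3ZUMzM0RWeImaqpmHZUQzM0RVZmd4iIiHdlQzM0RWeImaqqmHZkMzMzRWZ3eImZmId2VERERWd4iZqpmHZUMzMzRmd4iZmZmYh2ZVREVWd4iJmZiHZUMzM0RniJmaqqqpmHZVVEVWd3eIiIiHZVREREVniaqru7u6qYdlVERVZnd3iIiIdnZlVVVnmrvMzNzMuph2VEREVmZ3eIiZmJiHZmZomrzd3e3dy6l2VEM0RVZnd4iaqqqYd2Znmrzd7u7t3LqHVDMzRFVmd4iauw=="/>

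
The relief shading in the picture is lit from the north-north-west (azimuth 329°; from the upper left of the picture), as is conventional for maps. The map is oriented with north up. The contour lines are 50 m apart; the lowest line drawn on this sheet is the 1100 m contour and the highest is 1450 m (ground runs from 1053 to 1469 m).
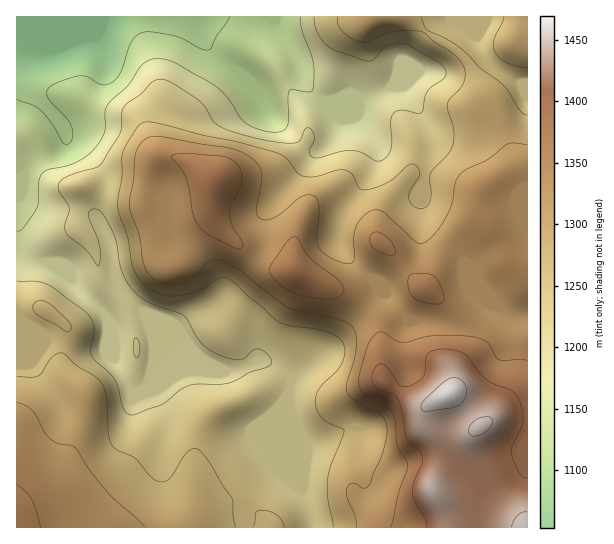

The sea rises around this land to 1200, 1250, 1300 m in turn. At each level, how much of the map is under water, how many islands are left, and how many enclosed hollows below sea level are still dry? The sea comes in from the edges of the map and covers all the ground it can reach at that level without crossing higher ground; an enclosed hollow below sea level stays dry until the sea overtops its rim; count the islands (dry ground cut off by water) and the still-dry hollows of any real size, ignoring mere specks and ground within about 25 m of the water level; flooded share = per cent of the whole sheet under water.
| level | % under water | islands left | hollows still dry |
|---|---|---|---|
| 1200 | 25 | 0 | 0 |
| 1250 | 48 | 0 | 0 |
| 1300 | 66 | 0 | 0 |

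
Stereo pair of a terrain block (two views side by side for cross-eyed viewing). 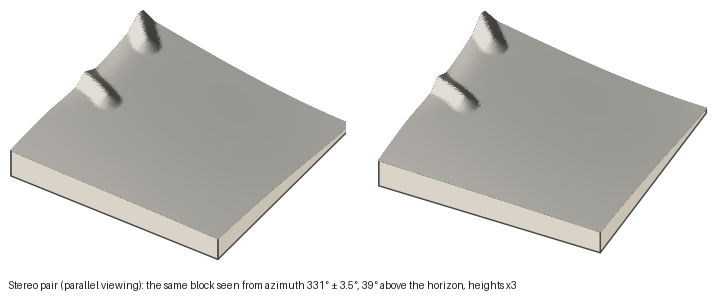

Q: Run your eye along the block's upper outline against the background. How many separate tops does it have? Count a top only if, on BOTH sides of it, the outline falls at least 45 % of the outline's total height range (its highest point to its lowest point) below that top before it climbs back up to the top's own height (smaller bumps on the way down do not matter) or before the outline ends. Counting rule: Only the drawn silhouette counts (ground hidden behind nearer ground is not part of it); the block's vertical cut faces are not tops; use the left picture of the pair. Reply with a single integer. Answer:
1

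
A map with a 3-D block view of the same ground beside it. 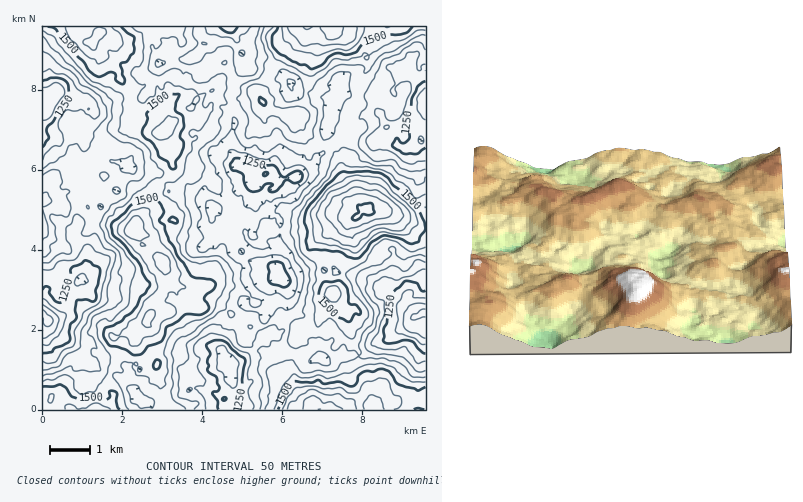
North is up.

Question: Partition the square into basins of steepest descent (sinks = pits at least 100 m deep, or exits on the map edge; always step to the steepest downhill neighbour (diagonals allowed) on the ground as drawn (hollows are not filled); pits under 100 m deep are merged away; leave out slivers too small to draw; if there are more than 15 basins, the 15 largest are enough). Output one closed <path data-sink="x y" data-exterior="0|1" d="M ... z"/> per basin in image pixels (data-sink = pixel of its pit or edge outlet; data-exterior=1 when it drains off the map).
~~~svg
<path data-sink="252 180" data-exterior="0" d="M258 95l-6 0-24 8-14-4-4 9-6 6-12 4 5 8-2 12-9 2-8 5-8-1-1 10 4 12-1 4-2 6-12 10 11 6-7 10-16 10 8-1 16 4 5 7-1 8-8 6-8 2-21-4 5 10 6 3 13 13 7 22 21 8 0 12 5 4 4 2 12-3 10 1 30 21 16-1 8-7 8-1-4-5-12-8-12-2-8-10-10-5-18-5-10 3 6-10 1-10 8-18 23-14 6 9 24 3 20-13 30 0 12-12 8-3 10 0 11-8-8-4-5-14-11-18-4-16-9-10-12-4-15-16-7-11-12-5-18-3z"/><path data-sink="426 312" data-exterior="1" d="M368 209l-10 8-8 2-16 19-1 16-5 6-9 4-1 10 16 20 4 12 10 8 0 12 4 16 7 10 0 14 8 14 1 8 10 2 6-5 4 13 10 4 2-3 12-3 14 2 0-170-24-11-18-6-12 1z"/><path data-sink="230 370" data-exterior="0" d="M168 282l-11 14-3 14-7 10 2 26 8 16 3 10-1 10 2 8 5 8 2 12 126 0-3-12-17-12-2-4 0-8 14 2 20 25 12 2 12 7 10 0 20-12 8-10-1-8-8-14 0-14-7-10-4-16 0-12-10-8-4-11-3 7-7 8-1 8-5 4-1 6-17 8-4-2-1-6-5-6-10-4-6 1-8 7-16 1-30-21-24 1-7-5-1-5-6 3-6-10z"/><path data-sink="48 322" data-exterior="0" d="M52 179l-10 1 0 230 66 0 6-12-4-8-1-14 12-28 11-6 4-4 1 8 6 10 3 3 10 1-7-14-2-26 7-10 3-14 11-12 0-4-7-20-13-13-6-3-6-12 18 6 10-1 10-7 1-8-5-7-20-4-6 2-12 16-28-5-10-8-6-9-24 0-6-5-14-2 7-14z"/><path data-sink="54 92" data-exterior="0" d="M70 26l-28 0 0 152 11 0-9 22 14 2 6 5 24 0 12 15 32 7 6-11 15-14 2-12 4-6-3-14 13-20 1-10-6-11-6 3-33-8-1-8 4-6-2-8 3-14-8-10-8-20-3-3-8-1-12-14-2 0-8-8-6-1z"/><path data-sink="426 102" data-exterior="1" d="M426 26l-44 0-10 7-8 0-6-3-23 0 5 4 22 5 6 9 0 20-10 14 1 20-11 12 3 10-1 10 2 8-3 12-6 6-1 10 2 6 10 16 5 14 5 1 8 5 12-1 18 4 8-3 10-10 6-2z"/><path data-sink="232 26" data-exterior="1" d="M296 26l-130 0-12 8 3 10-7 5-20-1-6-4-8 1-5-7-9-6-4 2-6 10 10 12 8 1 3 3 8 20 9 10 12-4 14 2 8 10 0 10 4 6 5-14 7-6 18 1 12 10 4-6 14 4 24-8 8 1 11-22-2-10 12-12 1-8 11-12z"/><path data-sink="278 274" data-exterior="0" d="M352 218l-14 3-12 12-30 0-20 13-24-3-6-9-8 3-15 11-14 36 9-1 28 10 8 10 12 2 12 8 6 7 6 2 6 9 6-6 16-5 4-10 12-16-16-20 1-10 13-8 2-18z"/>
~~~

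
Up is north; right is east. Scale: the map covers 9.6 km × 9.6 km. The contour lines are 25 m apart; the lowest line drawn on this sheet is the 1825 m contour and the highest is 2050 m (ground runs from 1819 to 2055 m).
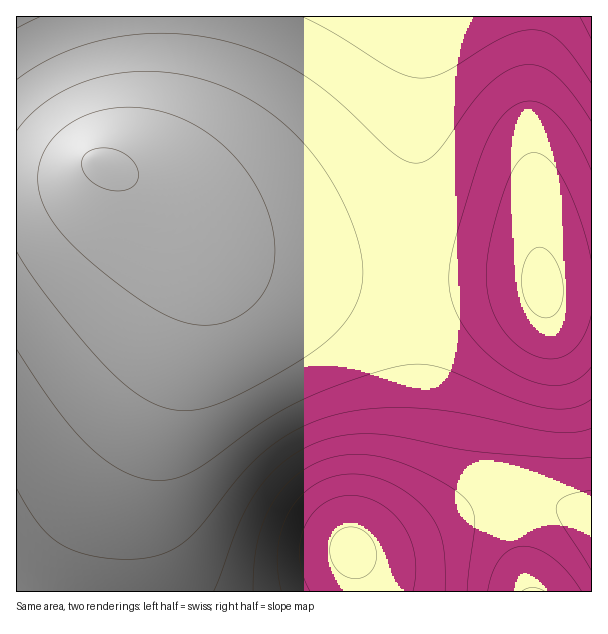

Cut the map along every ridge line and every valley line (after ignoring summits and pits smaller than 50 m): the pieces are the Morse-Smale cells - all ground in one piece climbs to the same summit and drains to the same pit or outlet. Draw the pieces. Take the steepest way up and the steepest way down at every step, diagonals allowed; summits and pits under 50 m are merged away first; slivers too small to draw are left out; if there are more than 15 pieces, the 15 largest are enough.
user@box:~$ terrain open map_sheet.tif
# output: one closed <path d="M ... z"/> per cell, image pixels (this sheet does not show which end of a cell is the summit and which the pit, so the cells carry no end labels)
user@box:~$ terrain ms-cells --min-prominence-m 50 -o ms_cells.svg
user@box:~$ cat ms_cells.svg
<path d="M101 163l-23 12-13 5-49 5 0 370 52 37 289 0-1-25-4-16 38-57 14-32 8-28 3-27-5-110 2-16-52-3-60-6-34-6-30-8-35-20-61-52z"/><path d="M426 16l-409 0-1 167 19 1 30-4 13-5 23-12 39 23 61 52 35 20 30 8 34 6 60 6 51 2 5-113 0-77z"/><path d="M530 278l-118 3-2 16 5 80 0 30-3 27-8 28-14 32-38 57 4 16 3 25 233-1 0-300-43-1-4-1-5-7z"/><path d="M591 16l-164 1-5 19-6 54 0 77-4 78 1 35 117-2 10 4 2 5 7 3 43 0z"/><path d="M17 556l0 36 50-1z"/>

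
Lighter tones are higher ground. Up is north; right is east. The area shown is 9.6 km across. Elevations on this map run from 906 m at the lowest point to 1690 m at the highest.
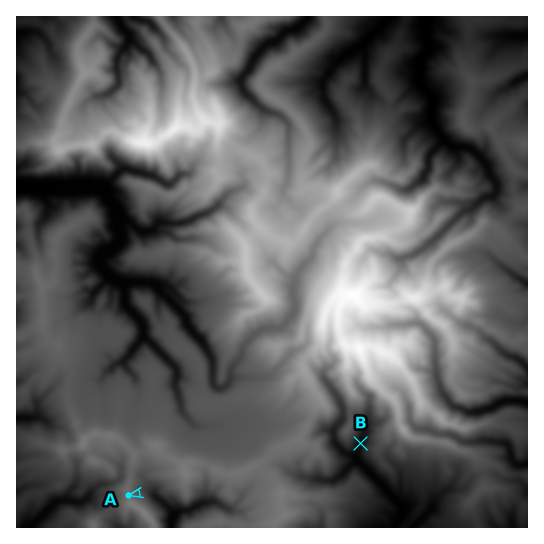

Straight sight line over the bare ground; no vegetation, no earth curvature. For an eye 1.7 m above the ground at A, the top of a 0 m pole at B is hidden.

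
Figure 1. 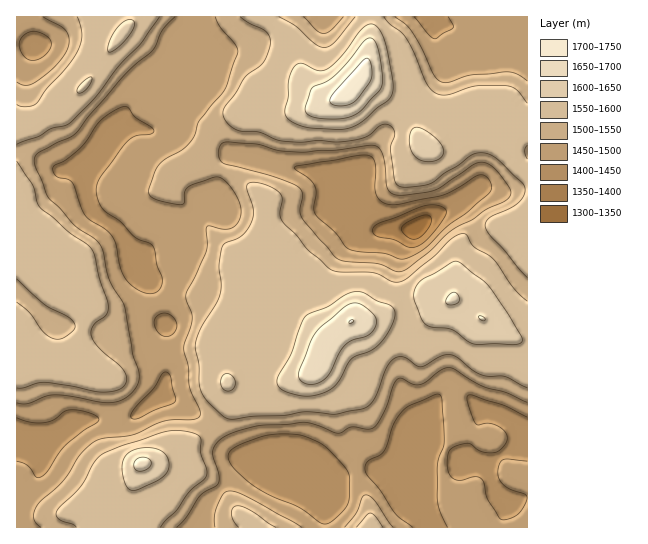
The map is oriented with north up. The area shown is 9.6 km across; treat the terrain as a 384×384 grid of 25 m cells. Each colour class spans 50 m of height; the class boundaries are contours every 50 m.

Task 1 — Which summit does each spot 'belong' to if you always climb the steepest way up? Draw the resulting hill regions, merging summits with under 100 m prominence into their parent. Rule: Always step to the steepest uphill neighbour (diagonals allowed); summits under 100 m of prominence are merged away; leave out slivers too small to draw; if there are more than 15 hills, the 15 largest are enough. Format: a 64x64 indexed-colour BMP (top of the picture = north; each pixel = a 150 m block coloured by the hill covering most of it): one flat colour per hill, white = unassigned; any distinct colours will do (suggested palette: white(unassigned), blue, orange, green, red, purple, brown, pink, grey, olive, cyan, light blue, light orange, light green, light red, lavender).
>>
<image width="64" height="64" href="data:image/bmp;base64,Qk12CAAAAAAAAHYAAAAoAAAAQAAAAEAAAAABAAQAAAAAAAAIAAATCwAAEwsAABAAAAAAAAAA////ALR3HwAOf/8ALKAsACgn1gC9Z5QAS1aMAMJ34wB/f38AIr28AM++FwDox64AeLv/AIrfmACWmP8A1bDFAEREREREREREREREQREREREREREVVVVVVVVRERERERERRERERERERERERERBERERERERERVVVVVVVRERERERERFEREREREREREREREERERERERERFVVVVVVREREREREREURERERERERERERERBEREREREREVVVVVVVERERERERERFEREREREREREREREQRERERERERFVVVVVERERERERERERREREREREREREREREERERERERFVVVVVUREREREREREREURERERERERERERERBEREREREiJVVVIiERERERERERERREREREREREREREREQREREREiIiIiIiIRERERERERERFEREREREREREREREREEREREiIiIiIiIhEREREREREREURERERERERERERERCIiISIiIiIiIiIiERERERERERETRERERERERERERERCIiIiIiIiIiIiIiIREREREREREzMzREREREREREREREIiIiIiIiIiIiIiIiERERERERETMzM0REREREREREREIiIiIiIiIiIiIiIiIRERERERESMzMzMzMzNEREREREIiIiIiIiIiIiIiIiIiERERERESIzMzMzMzMzNERERCIiIiIiIiIiIiIiIiIiIhEREREiIjMzMzMzMzMzNERCIiIiIiIiIiIiIiIiIiIiERERIiIiMzMzMzMzMzMzIiIiIiIiIiIiIiIiIiIiIiIhESIiIiIzMzMzMzMzMzMiIiIiIiIiIiIiIiIiIiIiIiIiIiIiIjMzMzMzMzMzMzIiIiIiIiIiIiIiIiIiIiIiIiIiIiIiMzMzMzMzMzMzMiIiIiIiIiIiIiIiIiIiIiIiIiIiIiIzMzMzMzMzMzMiIiIiIiIiIiIiIiIiIiIiIiIiIiIiIjMzMzMzMzMzMyIiIiIiIiIiIiIiIiIiIiIiIiIiIiIiMzMzMzMzMzMzIiIiIiIiIiIiIiIiIiIiIiIiIiIiIiIzMzMzMzMzMzMiIiIiIiIiIiIiIiIiIiIiIiIiIiIiIjMzMzMzMzMzMzIiIiIiIiIiIiIiIiIiIiIiIiIiIiIiMzMzMzMzMzMzMiIiIiIiIiIiIiIiIiIiIiIiIiIiIiIzMzMzMzMzMzMiIiIiIiIiIiIiIiIiIiIiIiIiIiIiIjMzMzMzMzMzMyIiIiIiIiIiIiIiIiIiIiIiIiIiIiIiMzMzMzMzMzMzIiIiIiIiIiIiIiIiIiIiIiIiIiIiIiIzMzMzMzMzMzIiIiIiIiIiIiIiIiIiIiIiIiIiIiIiIjMzMzMzMzMzMiIiIiIiIiIiIiIiIiIiIiIiIiIiIiIhMzMzMzMzMzMiIiIiIiIiIiIiIiIiIiIiIiIiIiIiIhEzMzMzMzMzMiIiIiIiIiIiIiIiIiIiIiIiIiIiIiIiETMzMzMzMzMRERIiIiIiIiIiIiIiIiIiIiIiIiIiIiERMzMzMzMzMxERESIiIiIiIiIiIiIiIiIiIiIiIiIiEREzMzMzMzMzERERIiIiIiIiIiIiIiIiIiIiIiIiIiERETMzMzMzMzERERESIiIiIiIiIiIiIiIiIiIiIiIiERERMzMzMzMzERERERIiIiIiIiIiIiIiIhERESIiIiEREREzMzMzMzERERERESIiIiIiIiIiIiIhEREREiIiIRERETMzMzMzEREREREREiIiIiIiIiIiIREREREREiIRERERMzMzMzEREREREREREiIiIiIiIiIREREREREREREREREzMzMzMRERERERERESIiIiIiIiIhERERERERERERERETMzMzMxERERERERERIiIiIiIiIiERERERERERERERERMzMzMzEREREREREREiIiIiIiIiIREREREREREREREREzMzMzMRERERERERESIiIiIiIhERERERERERERERERETMzMzMxEREREREREREiIiIhERERERERERERERERERERMzMzMzMRERERERERERIhEREREREREREREREREREREREzMzMzMxERERERERERERERERERERERERERERERERERETMzMzMzMRERERERERERERERERERERERERERERERERERMzMzMzMxEREREREREREREREREREREREREREREREREREzMzMzMzMRERERERERERERERERERERERERERERERERETMzMzMzMzERERERERERERERERERERERERERERERERERMzMzMzMzMxEREREREREREREREREREREREREREREREREzMzMzMzMzMRERERERERERERERERERERERERERERERETMzMzMzMzMzERERERERERERERERERERERERERERERERMzMzMzMzMzMzMREREREREREREREREREREREREREREREzMzMzMzMzMzMzMzERERERERERERERERERERERERERETMzMzMzMzMzMzMzMxERERERERERERERERERERERERERMzMzMzMzMzMzMzMxEREREREREREREREREREREREREREzMzMzMzMzMzMzMzERERERERERERERERERERERERERETMzMzMzMzMzMzMzERERERERERERERERERERERERERERMzMzMzMzMzMzMzMREREREREREREREREREREREREREREzMzMzMzMzMzMzMxERERERERERERERERERERERERERETMzMzMzMzMzMzMzERERERERERERERERERERERERERER"/>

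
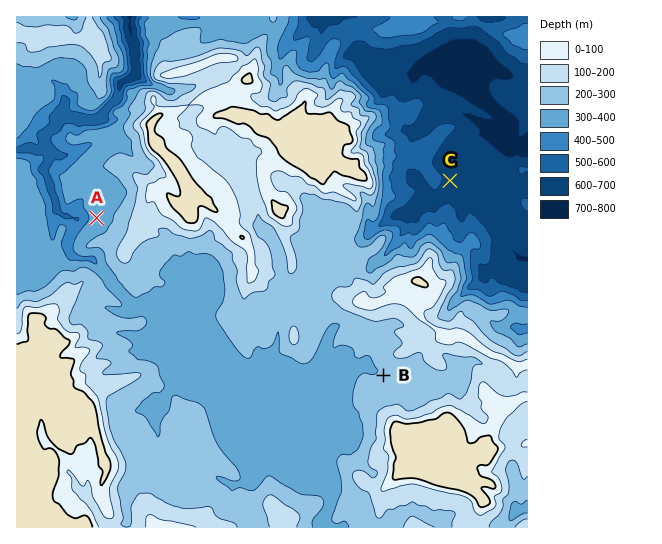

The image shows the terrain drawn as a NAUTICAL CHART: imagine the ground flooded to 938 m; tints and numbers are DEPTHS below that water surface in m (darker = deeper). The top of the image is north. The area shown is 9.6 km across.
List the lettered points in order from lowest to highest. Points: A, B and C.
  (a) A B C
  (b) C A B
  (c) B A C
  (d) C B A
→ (b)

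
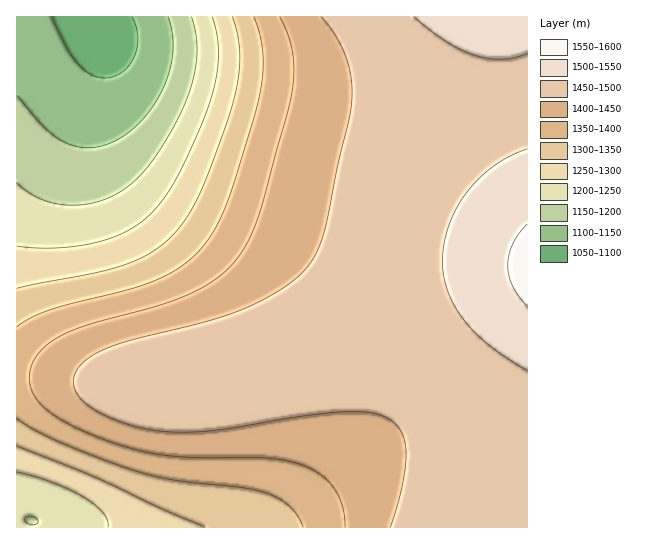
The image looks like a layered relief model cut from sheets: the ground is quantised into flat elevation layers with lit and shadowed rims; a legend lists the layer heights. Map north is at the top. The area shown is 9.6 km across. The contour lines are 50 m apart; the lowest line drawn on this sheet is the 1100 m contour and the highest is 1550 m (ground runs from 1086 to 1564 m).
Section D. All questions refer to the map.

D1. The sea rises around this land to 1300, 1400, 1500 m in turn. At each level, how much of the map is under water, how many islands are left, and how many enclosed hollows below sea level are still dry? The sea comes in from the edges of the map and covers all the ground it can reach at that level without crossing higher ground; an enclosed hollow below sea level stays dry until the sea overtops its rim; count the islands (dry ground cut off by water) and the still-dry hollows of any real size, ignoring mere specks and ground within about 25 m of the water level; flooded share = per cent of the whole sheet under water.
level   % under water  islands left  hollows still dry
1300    22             0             0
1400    39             0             0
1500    94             0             0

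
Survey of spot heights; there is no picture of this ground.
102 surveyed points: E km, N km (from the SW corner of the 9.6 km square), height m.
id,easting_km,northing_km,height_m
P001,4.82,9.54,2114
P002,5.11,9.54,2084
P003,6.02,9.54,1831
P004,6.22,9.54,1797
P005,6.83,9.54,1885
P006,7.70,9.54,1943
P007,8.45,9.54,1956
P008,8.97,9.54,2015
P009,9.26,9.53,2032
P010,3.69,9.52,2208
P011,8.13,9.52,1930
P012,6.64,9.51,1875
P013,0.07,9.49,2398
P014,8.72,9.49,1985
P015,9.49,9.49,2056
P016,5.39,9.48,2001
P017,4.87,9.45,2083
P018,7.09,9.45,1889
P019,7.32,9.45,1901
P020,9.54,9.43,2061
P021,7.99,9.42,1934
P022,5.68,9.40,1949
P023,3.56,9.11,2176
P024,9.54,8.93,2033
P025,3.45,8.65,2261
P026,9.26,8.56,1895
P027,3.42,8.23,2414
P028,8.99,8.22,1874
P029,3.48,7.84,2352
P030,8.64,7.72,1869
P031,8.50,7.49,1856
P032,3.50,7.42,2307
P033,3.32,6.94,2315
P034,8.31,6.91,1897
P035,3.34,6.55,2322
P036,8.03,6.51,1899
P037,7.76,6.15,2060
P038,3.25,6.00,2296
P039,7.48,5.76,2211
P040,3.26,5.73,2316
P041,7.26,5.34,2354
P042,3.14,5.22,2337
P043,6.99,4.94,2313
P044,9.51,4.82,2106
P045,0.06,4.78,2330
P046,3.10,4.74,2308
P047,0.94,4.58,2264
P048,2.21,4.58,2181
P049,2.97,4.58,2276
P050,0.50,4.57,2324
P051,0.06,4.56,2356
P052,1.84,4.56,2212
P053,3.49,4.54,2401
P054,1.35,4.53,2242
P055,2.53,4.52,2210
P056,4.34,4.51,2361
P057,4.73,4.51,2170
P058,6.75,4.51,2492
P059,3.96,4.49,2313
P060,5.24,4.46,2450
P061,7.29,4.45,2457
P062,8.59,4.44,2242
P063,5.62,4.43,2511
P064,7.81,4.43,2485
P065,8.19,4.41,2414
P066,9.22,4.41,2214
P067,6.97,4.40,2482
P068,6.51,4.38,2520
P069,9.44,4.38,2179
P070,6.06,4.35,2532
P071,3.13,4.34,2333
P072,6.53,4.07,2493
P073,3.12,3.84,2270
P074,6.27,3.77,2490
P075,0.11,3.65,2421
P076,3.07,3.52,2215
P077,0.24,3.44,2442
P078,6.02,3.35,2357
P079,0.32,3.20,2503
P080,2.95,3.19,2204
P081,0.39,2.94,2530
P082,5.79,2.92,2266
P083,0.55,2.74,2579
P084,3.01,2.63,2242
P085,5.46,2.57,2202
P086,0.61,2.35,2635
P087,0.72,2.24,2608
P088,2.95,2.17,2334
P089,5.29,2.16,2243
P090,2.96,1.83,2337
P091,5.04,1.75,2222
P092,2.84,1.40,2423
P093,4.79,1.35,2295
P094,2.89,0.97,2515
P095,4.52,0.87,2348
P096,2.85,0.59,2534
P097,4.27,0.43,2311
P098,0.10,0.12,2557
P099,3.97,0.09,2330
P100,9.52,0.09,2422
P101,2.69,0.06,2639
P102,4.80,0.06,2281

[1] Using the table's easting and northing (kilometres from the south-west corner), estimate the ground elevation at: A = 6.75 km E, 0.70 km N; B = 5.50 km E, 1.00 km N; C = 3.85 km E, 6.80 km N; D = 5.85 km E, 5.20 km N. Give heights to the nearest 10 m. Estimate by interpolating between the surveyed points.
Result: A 2230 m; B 2270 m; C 2390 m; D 2300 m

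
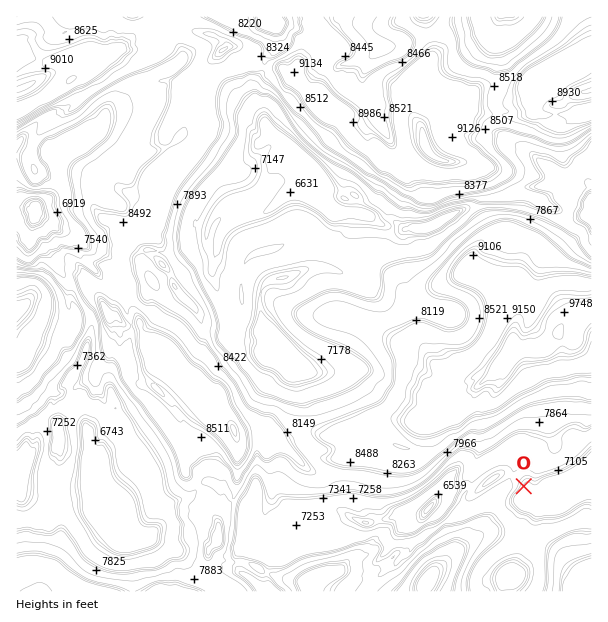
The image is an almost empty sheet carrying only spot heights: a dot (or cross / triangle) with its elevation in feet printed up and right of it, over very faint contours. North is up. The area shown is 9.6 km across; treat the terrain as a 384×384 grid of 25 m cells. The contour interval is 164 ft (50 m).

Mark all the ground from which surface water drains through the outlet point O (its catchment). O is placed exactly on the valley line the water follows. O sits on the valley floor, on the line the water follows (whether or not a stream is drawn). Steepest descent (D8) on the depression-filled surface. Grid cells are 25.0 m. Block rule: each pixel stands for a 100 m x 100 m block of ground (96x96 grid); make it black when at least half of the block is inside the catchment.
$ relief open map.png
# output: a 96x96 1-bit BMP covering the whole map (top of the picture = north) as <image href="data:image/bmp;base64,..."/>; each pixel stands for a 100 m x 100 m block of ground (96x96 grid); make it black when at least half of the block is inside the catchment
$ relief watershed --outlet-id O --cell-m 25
<image width="96" height="96" href="data:image/bmp;base64,Qk2+BAAAAAAAAD4AAAAoAAAAYAAAAGAAAAABAAEAAAAAAIAEAAATCwAAEwsAAAIAAAAAAAAA////AAAAAAAAAAAAAAB///AAAAAAAAAAAAB///AAAAAAAAAAAB////gAAAAAAAAAAH////wAAAAAAAAAAf////4AAAAAAAAAf/////8AAAAAAAAA//////+AAAAAAAAAf//////gAAAAAAAAP//////wAAAAAAAAP//////4AAAAAAAAP//////8AAAAAAAAP//////8AAAAAAAAf//////+AAAAAAAAf///////AAAAAAAA////////AAAAAAAA////////AAAAAAAA////////gAAAAAAB////////wAAAAAAH////////4AAAAAAP////////4AAAAAAP////////4AAAAAAP////////4AAAAAAP//4j////4AAAAAAP//wA////4AAAAAAP/+AAPh//8AAAAAAP/8AAAB//+AAAAAAP+4AAAB///AAAAAAP8AAAAA///AAAAAAf4AAAAA///AAAAAAfgAAAAAB//AAAAAA/AAAAAAA//AAAAAA/AAAAAAAf/AAAAAB/AAAAAAAP+AAAAAD+AAAAAAAP+AAAAAH4AAAAAAAH8AAAAADwAAAAAAADwAAAAABwAAAAAAABgAAAAAAgAAAAAAAAAAAAAAAAAAAAAAAAAAAAAAAAAAAAAAAAAAAAAAAAAAAAAAAAAAAAAAAAAAAAAAAAAAAAAAAAAAAAAAAAAAAAAAAAAAAAAAAAAAAAAAAAAAAAAAAAAAAAAAAAAAAAAAAAAAAAAAAAAAAAAAAAAAAAAAAAAAAAAAAAAAAAAAAAAAAAAAAAAAAAAAAAAAAAAAAAAAAAAAAAAAAAAAAAAAAAAAAAAAAAAAAAAAAAAAAAAAAAAAAAAAAAAAAAAAAAAAAAAAAAAAAAAAAAAAAAAAAAAAAAAAAAAAAAAAAAAAAAAAAAAAAAAAAAAAAAAAAAAAAAAAAAAAAAAAAAAAAAAAAAAAAAAAAAAAAAAAAAAAAAAAAAAAAAAAAAAAAAAAAAAAAAAAAAAAAAAAAAAAAAAAAAAAAAAAAAAAAAAAAAAAAAAAAAAAAAAAAAAAAAAAAAAAAAAAAAAAAAAAAAAAAAAAAAAAAAAAAAAAAAAAAAAAAAAAAAAAAAAAAAAAAAAAAAAAAAAAAAAAAAAAAAAAAAAAAAAAAAAAAAAAAAAAAAAAAAAAAAAAAAAAAAAAAAAAAAAAAAAAAAAAAAAAAAAAAAAAAAAAAAAAAAAAAAAAAAAAAAAAAAAAAAAAAAAAAAAAAAAAAAAAAAAAAAAAAAAAAAAAAAAAAAAAAAAAAAAAAAAAAAAAAAAAAAAAAAAAAAAAAAAAAAAAAAAAAAAAAAAAAAAAAAAAAAAAAAAAAAAAAAAAAAAAAAAAAAAAAAAAAAAAAAAAAAAAAAAAAAAAAAAAAAAAAAAAAAAAAAAAAAAAAAAAAAAAAAAAAAAAAAAAAAAAAAAAAAAAAAAAAAAAAAAAAAAAAAAAAAAAAAAAAAAAAAAAAAAAAAAAAAAAAAAAAAAAAAAAAAAAAAAAAAAAAAAAAAAAAAAAAAAAAAAAAAAAA="/>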